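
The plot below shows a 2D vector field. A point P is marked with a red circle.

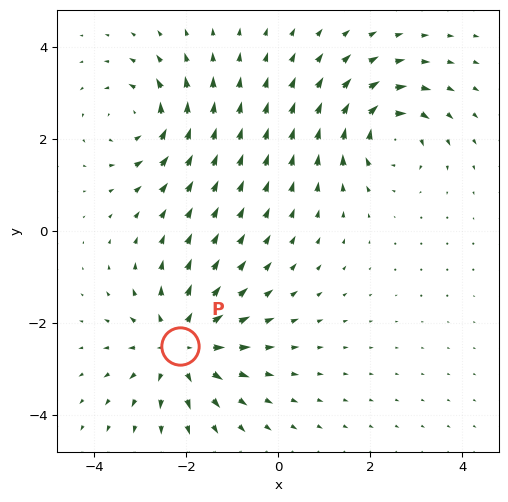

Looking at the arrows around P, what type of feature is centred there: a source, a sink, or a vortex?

At P (-2.1, -2.5) the arrows spread outward. Divergence about +4, curl ≈0 — positive divergence with near-zero curl is a source.

source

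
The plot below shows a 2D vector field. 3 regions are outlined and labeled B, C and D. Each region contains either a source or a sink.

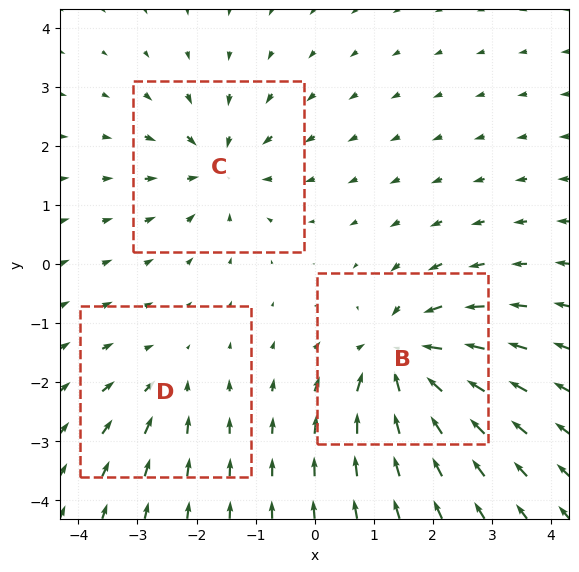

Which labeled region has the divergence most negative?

Divergence at each region's feature centre — B: about -6, C: about -4, D: about -2. Region B is most negative.

B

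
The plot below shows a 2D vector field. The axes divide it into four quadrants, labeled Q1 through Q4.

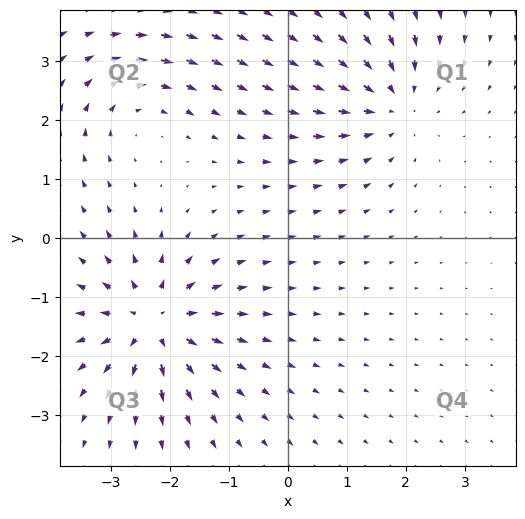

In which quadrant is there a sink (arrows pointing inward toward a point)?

The sink sits at approximately (1.8, 2.3), which lies in quadrant Q1. The divergence there is about -4, negative as expected for a sink.

Q1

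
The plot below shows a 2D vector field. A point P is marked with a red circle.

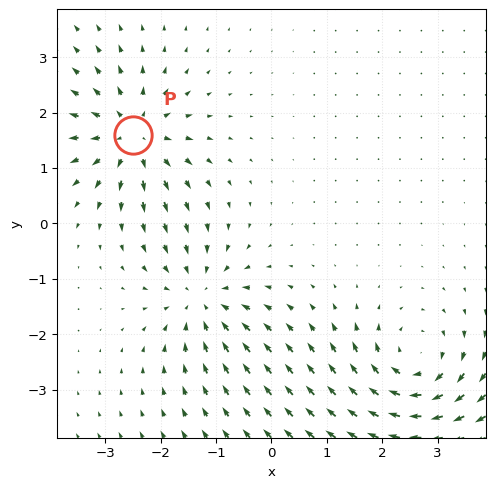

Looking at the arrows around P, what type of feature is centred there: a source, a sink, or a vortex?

source

At P (-2.5, 1.6) the arrows spread outward. Divergence about +6, curl ≈0 — positive divergence with near-zero curl is a source.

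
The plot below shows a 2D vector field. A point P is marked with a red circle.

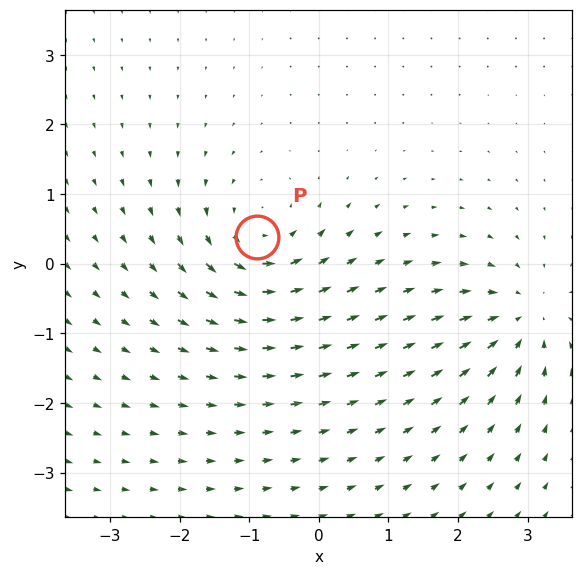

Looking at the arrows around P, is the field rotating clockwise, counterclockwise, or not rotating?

counterclockwise

Near P at (-0.9, 0.4) the arrows circulate counterclockwise. The curl (z-component) there is about +6; positive curl means counterclockwise rotation.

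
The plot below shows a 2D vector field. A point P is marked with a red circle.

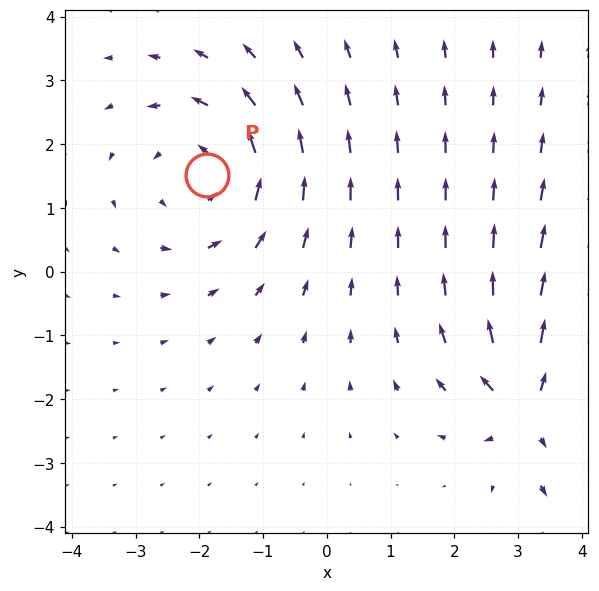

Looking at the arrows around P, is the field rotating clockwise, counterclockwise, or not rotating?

counterclockwise

Near P at (-1.9, 1.5) the arrows circulate counterclockwise. The curl (z-component) there is about +4; positive curl means counterclockwise rotation.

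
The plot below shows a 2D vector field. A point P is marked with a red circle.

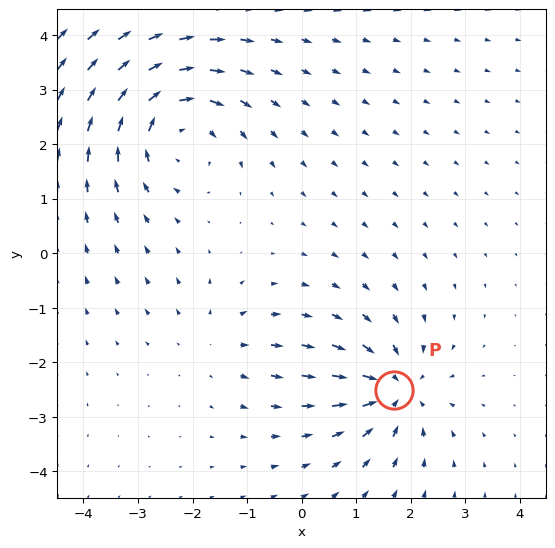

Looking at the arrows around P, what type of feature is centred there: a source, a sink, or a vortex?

sink

At P (1.7, -2.5) the arrows converge inward. Divergence about -5, curl ≈0 — negative divergence with near-zero curl is a sink.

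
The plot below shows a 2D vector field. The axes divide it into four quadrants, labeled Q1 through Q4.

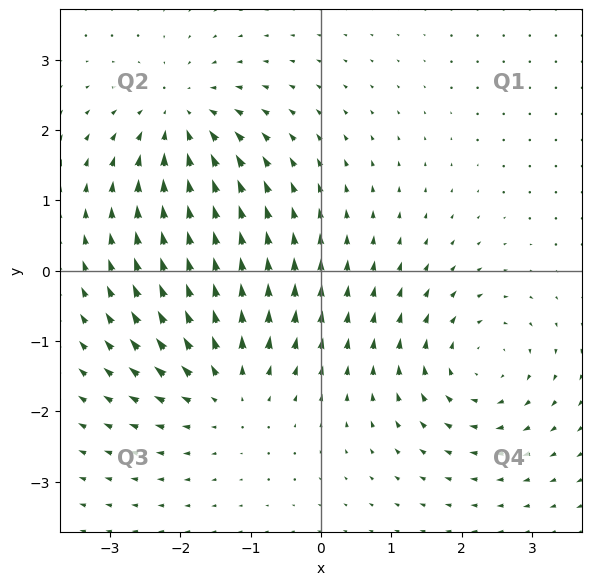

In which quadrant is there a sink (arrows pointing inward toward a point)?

Q2

The sink sits at approximately (-2.0, 2.1), which lies in quadrant Q2. The divergence there is about -4, negative as expected for a sink.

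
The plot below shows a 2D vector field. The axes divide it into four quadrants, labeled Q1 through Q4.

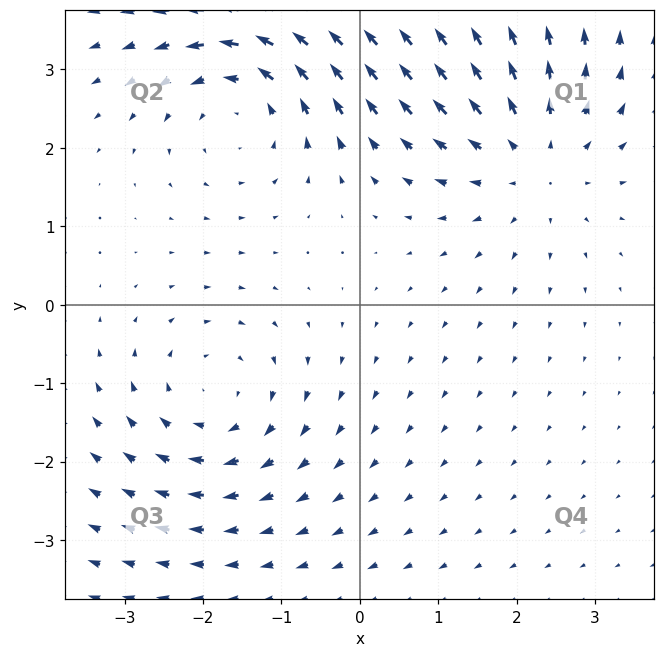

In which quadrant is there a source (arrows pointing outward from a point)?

The source sits at approximately (2.2, 1.9), which lies in quadrant Q1. The divergence there is about +3, positive as expected for a source.

Q1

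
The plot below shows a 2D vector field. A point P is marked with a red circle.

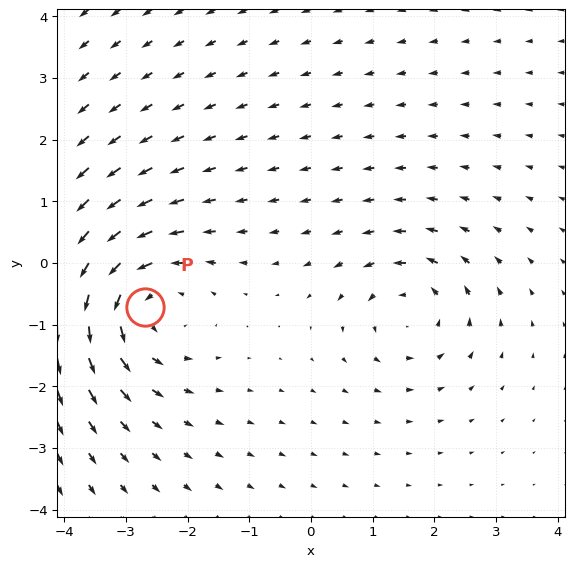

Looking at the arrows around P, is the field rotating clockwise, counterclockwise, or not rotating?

counterclockwise

Near P at (-2.7, -0.7) the arrows circulate counterclockwise. The curl (z-component) there is about +4; positive curl means counterclockwise rotation.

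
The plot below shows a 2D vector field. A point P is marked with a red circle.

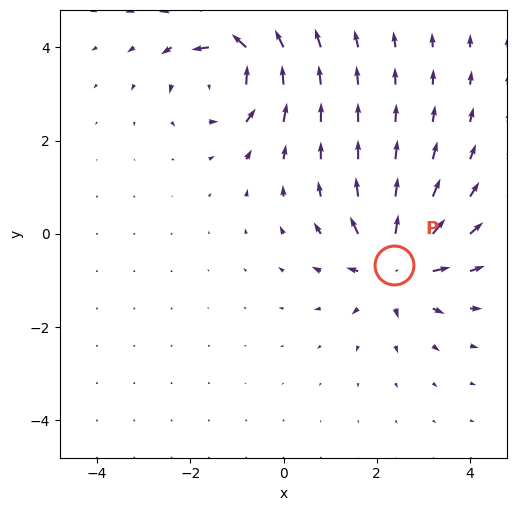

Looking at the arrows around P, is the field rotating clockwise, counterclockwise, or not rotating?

not rotating

Near P at (2.4, -0.7) the arrows show no circulation. The curl there is ≈0.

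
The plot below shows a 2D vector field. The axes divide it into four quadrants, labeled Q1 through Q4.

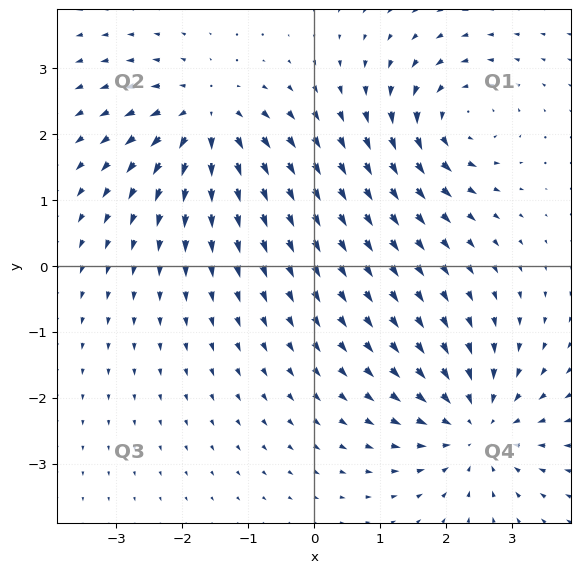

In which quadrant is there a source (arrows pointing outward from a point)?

The source sits at approximately (-1.6, 2.2), which lies in quadrant Q2. The divergence there is about +5, positive as expected for a source.

Q2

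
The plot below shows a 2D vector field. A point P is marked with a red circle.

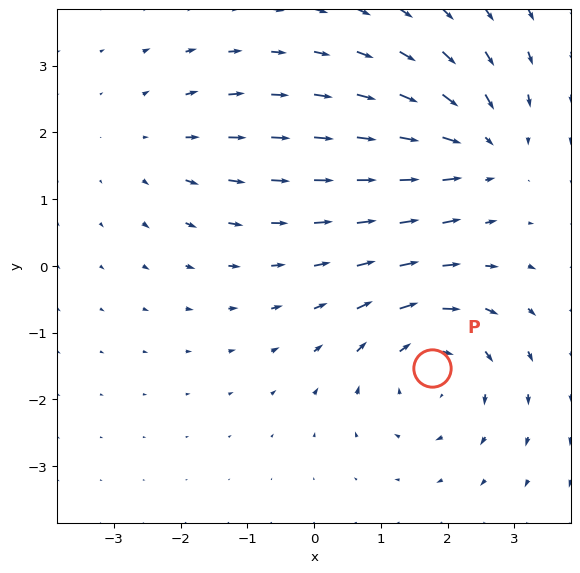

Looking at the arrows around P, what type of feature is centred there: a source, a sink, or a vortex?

vortex

At P (1.8, -1.5) the arrows circulate clockwise. Divergence ≈0, curl about -5 — near-zero divergence with nonzero curl is a vortex.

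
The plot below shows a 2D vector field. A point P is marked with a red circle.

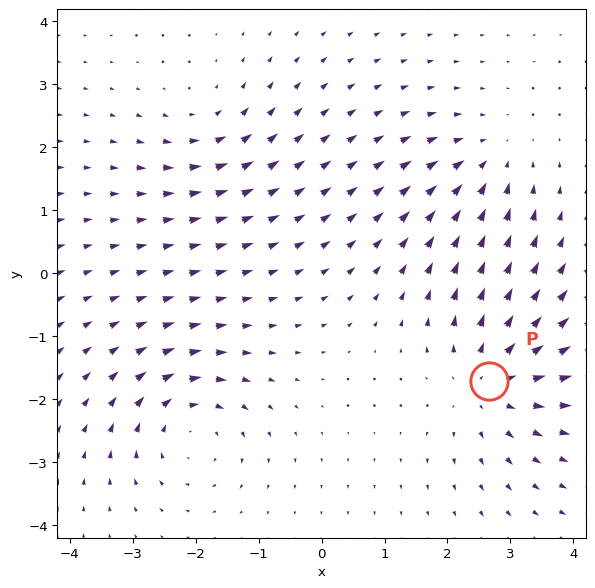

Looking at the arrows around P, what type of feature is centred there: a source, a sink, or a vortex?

source

At P (2.7, -1.7) the arrows spread outward. Divergence about +5, curl ≈0 — positive divergence with near-zero curl is a source.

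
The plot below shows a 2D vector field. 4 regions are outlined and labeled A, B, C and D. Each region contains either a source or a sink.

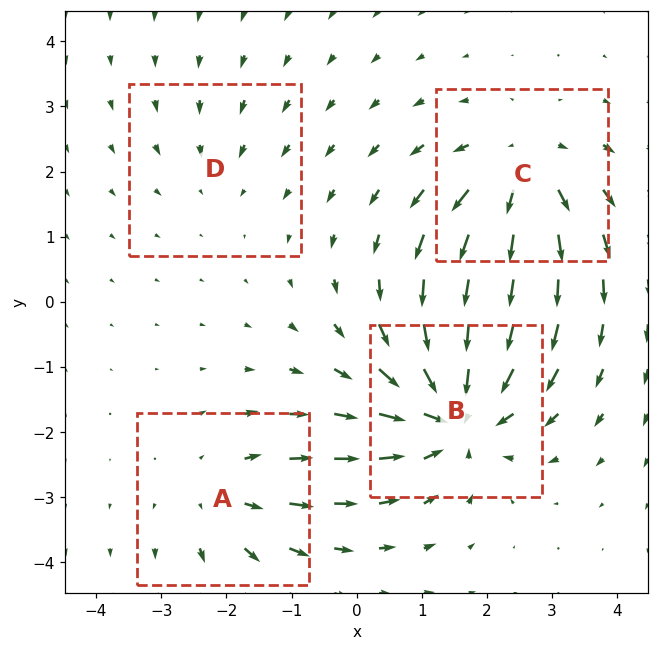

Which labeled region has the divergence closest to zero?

D

Divergence at each region's feature centre — A: about +3, B: about -7, C: about +5, D: about -2. Region D is closest to zero.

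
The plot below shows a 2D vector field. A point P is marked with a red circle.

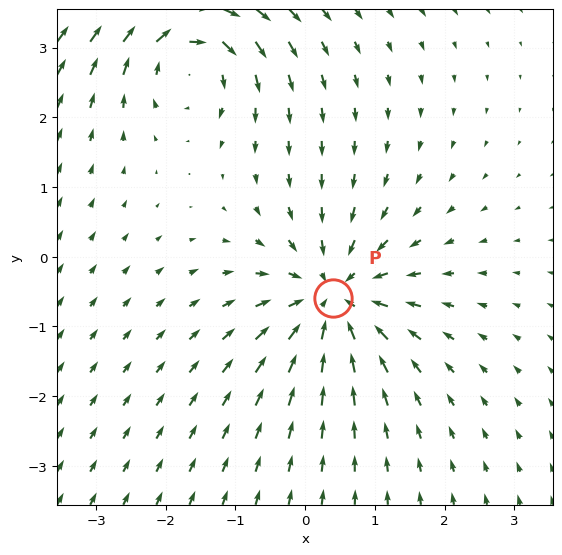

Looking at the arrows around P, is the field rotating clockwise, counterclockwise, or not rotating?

not rotating

Near P at (0.4, -0.6) the arrows show no circulation. The curl there is ≈0.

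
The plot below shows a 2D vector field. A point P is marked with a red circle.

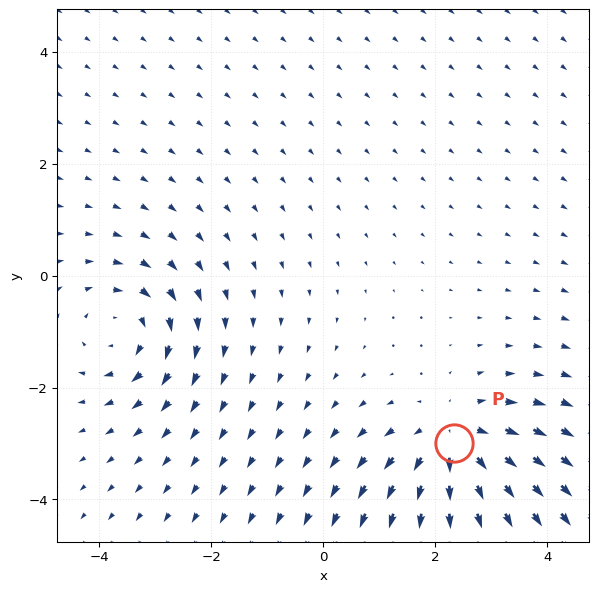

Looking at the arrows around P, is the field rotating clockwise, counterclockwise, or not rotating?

Near P at (2.3, -3.0) the arrows show no circulation. The curl there is ≈0.

not rotating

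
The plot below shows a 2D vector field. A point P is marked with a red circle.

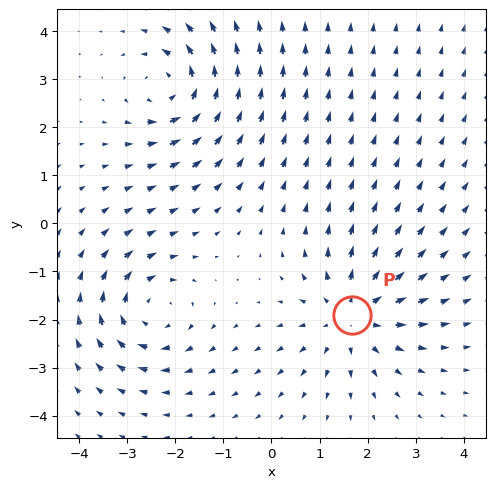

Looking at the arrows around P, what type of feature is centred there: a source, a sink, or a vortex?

source

At P (1.7, -1.9) the arrows spread outward. Divergence about +5, curl ≈0 — positive divergence with near-zero curl is a source.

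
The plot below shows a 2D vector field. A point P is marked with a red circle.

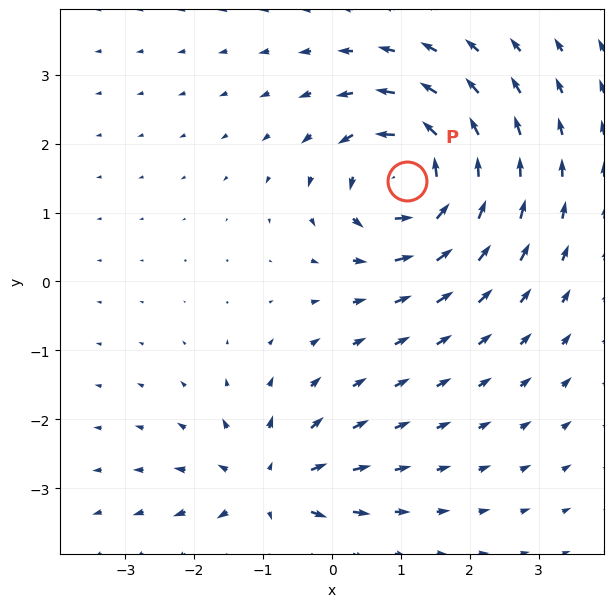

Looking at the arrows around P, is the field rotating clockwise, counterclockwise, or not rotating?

Near P at (1.1, 1.5) the arrows circulate counterclockwise. The curl (z-component) there is about +7; positive curl means counterclockwise rotation.

counterclockwise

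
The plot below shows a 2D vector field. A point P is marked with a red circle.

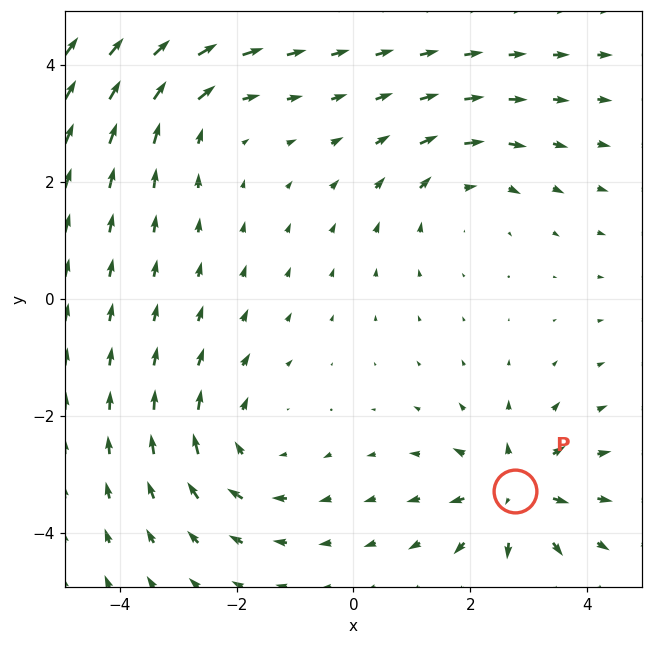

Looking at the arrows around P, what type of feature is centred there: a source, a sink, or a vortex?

At P (2.8, -3.3) the arrows spread outward. Divergence about +5, curl ≈0 — positive divergence with near-zero curl is a source.

source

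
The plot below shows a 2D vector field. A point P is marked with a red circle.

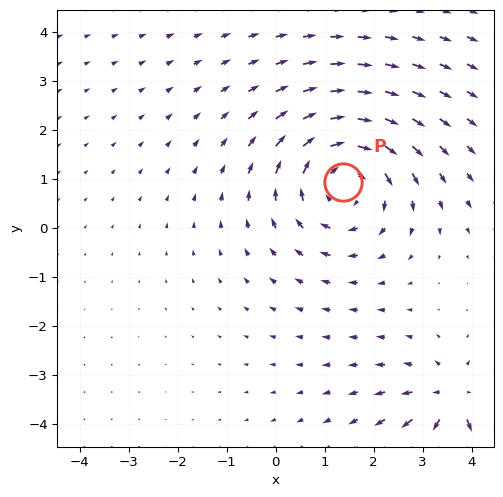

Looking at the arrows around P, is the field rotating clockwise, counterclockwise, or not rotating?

clockwise

Near P at (1.4, 0.9) the arrows circulate clockwise. The curl (z-component) there is about -3; negative curl means clockwise rotation.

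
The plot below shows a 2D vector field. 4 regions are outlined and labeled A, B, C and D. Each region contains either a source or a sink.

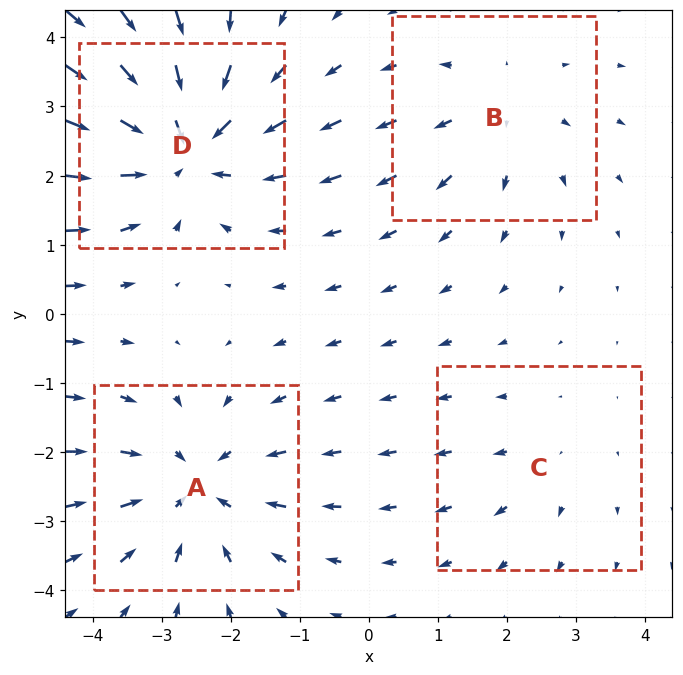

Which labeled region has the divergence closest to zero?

C

Divergence at each region's feature centre — A: about -4, B: about +3, C: about +2, D: about -6. Region C is closest to zero.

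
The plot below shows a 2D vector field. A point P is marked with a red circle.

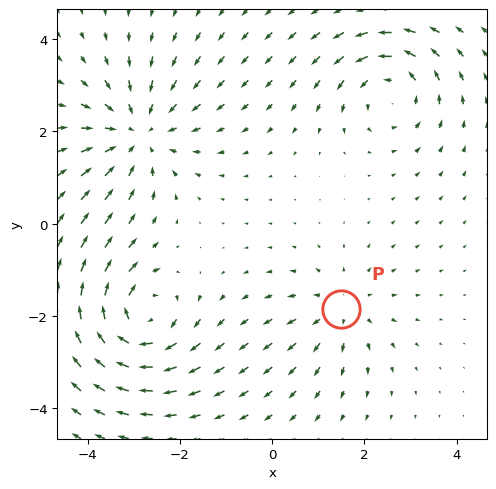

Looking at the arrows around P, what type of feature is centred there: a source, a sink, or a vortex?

At P (1.5, -1.9) the arrows spread outward. Divergence about +3, curl ≈0 — positive divergence with near-zero curl is a source.

source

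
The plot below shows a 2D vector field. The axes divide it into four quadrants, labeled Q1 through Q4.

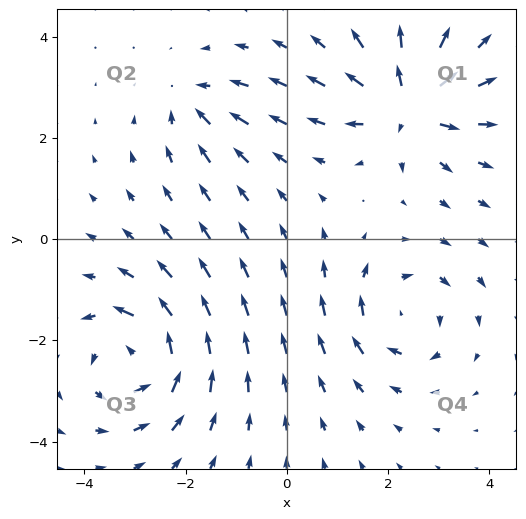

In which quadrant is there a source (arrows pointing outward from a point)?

The source sits at approximately (2.4, 2.7), which lies in quadrant Q1. The divergence there is about +7, positive as expected for a source.

Q1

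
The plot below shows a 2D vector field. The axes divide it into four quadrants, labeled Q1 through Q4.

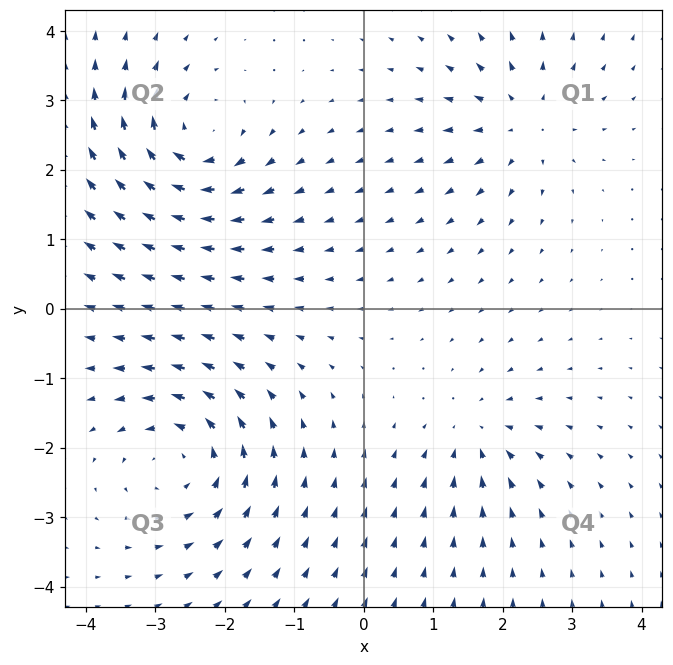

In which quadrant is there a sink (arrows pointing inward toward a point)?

The sink sits at approximately (1.6, -1.8), which lies in quadrant Q4. The divergence there is about -4, negative as expected for a sink.

Q4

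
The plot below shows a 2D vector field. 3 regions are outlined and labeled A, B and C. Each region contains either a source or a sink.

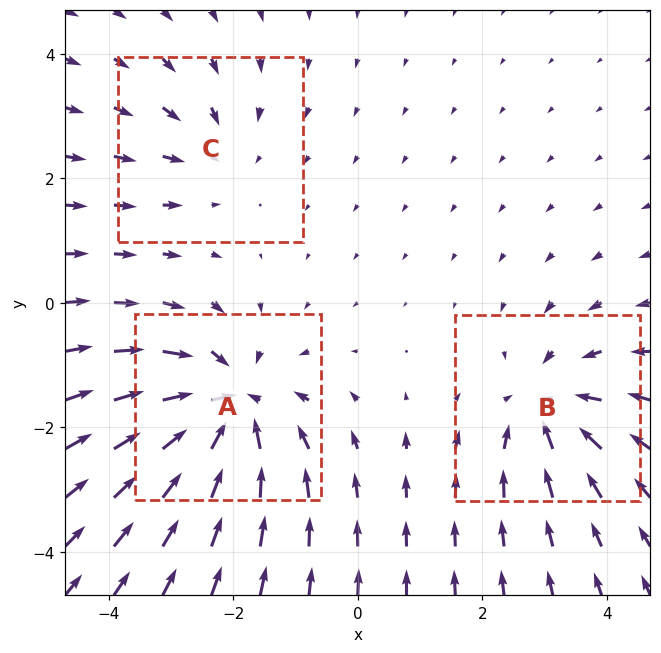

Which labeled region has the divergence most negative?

A

Divergence at each region's feature centre — A: about -5, B: about -4, C: about -2. Region A is most negative.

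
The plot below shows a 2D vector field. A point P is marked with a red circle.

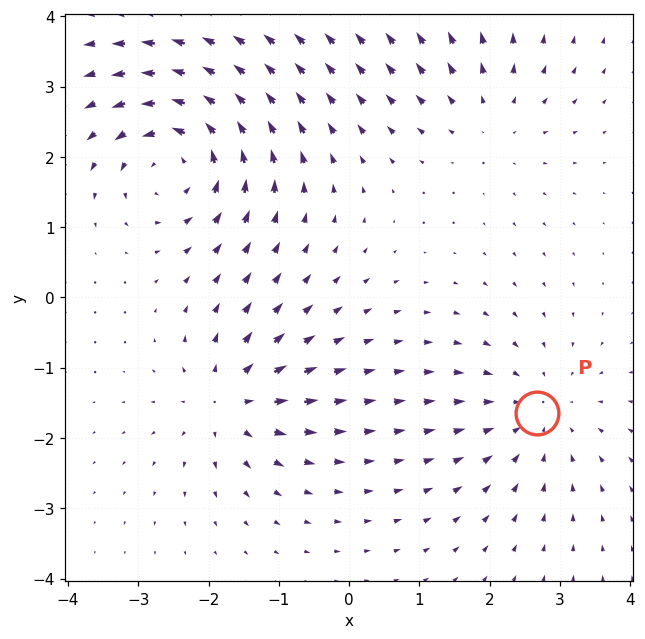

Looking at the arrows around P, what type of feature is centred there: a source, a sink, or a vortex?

sink

At P (2.7, -1.6) the arrows converge inward. Divergence about -3, curl ≈0 — negative divergence with near-zero curl is a sink.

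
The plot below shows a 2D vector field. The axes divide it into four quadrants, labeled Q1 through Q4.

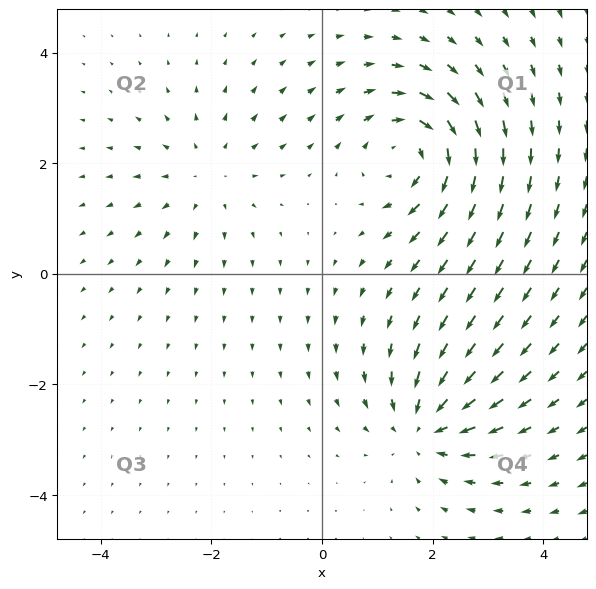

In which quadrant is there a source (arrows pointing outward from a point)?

Q2

The source sits at approximately (-2.1, 1.8), which lies in quadrant Q2. The divergence there is about +3, positive as expected for a source.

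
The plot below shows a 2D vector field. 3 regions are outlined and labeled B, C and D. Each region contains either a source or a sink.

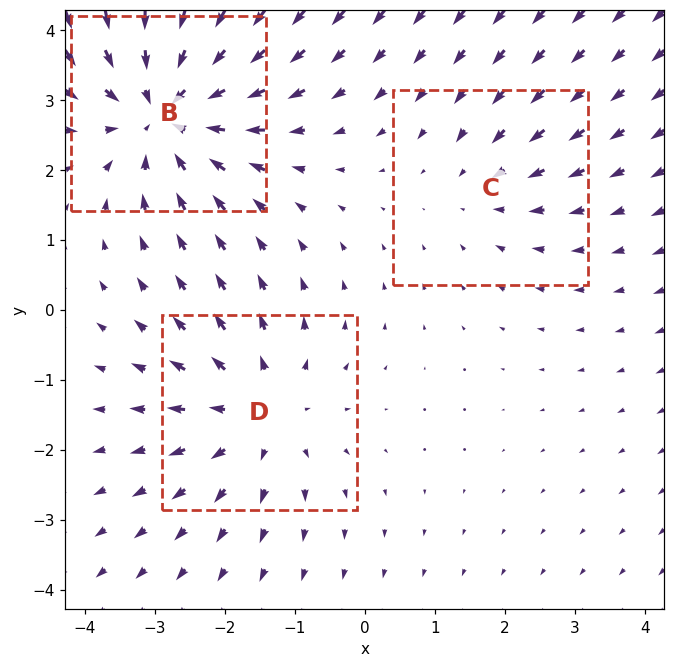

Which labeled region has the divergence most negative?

Divergence at each region's feature centre — B: about -4, C: about -2, D: about +3. Region B is most negative.

B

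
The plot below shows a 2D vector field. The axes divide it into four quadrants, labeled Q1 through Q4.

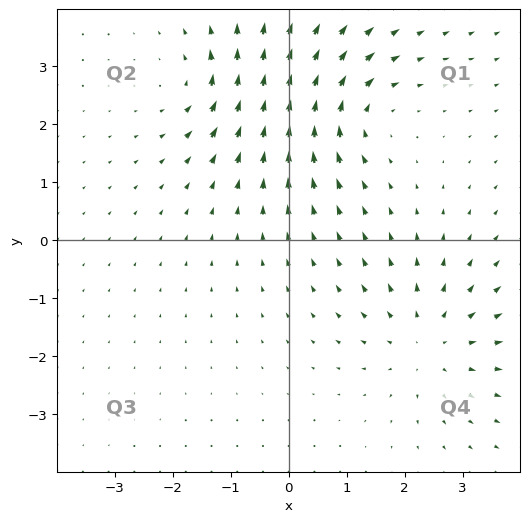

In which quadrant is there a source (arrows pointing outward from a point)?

Q4

The source sits at approximately (2.4, -1.7), which lies in quadrant Q4. The divergence there is about +3, positive as expected for a source.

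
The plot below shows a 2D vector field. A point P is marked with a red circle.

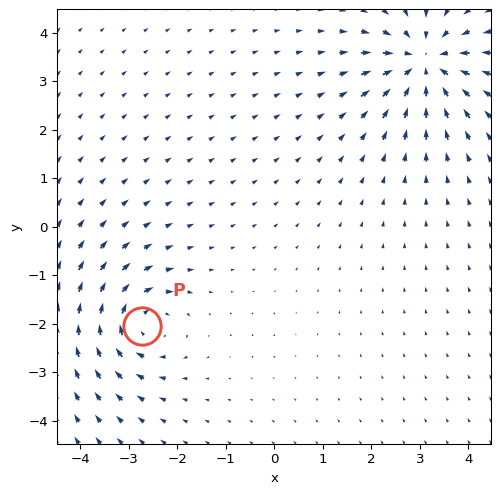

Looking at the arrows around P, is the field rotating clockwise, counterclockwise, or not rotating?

Near P at (-2.7, -2.0) the arrows circulate clockwise. The curl (z-component) there is about -5; negative curl means clockwise rotation.

clockwise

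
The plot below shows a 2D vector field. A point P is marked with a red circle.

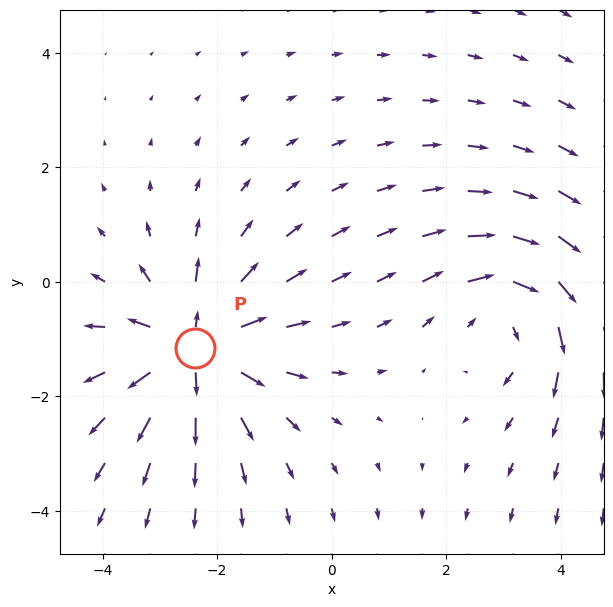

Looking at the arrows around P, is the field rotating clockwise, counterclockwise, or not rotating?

not rotating

Near P at (-2.4, -1.2) the arrows show no circulation. The curl there is ≈0.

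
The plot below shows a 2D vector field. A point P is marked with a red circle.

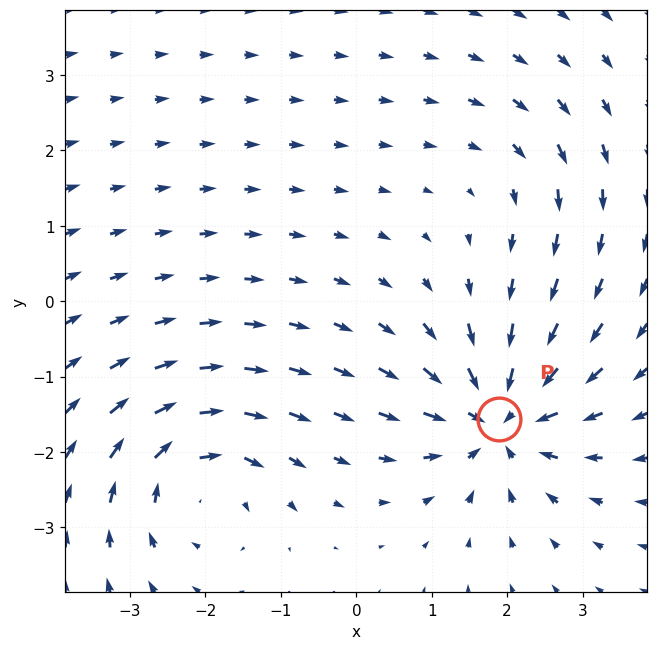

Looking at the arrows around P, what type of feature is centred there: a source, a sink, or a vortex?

sink

At P (1.9, -1.6) the arrows converge inward. Divergence about -7, curl ≈0 — negative divergence with near-zero curl is a sink.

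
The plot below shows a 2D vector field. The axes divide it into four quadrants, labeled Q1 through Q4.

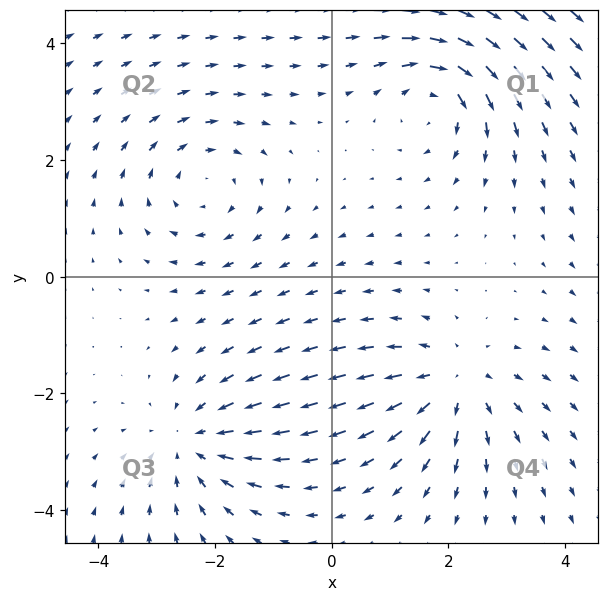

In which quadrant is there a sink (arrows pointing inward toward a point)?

The sink sits at approximately (-2.4, -2.8), which lies in quadrant Q3. The divergence there is about -3, negative as expected for a sink.

Q3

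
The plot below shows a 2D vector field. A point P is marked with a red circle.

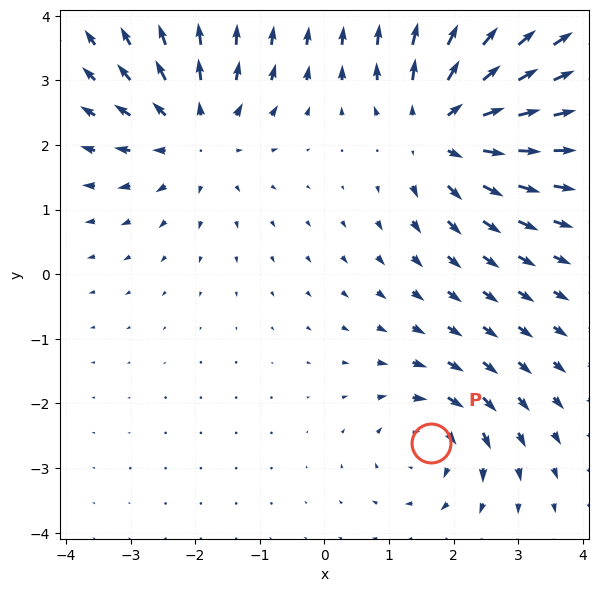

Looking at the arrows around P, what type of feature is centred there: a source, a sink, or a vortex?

At P (1.7, -2.6) the arrows circulate clockwise. Divergence ≈0, curl about -4 — near-zero divergence with nonzero curl is a vortex.

vortex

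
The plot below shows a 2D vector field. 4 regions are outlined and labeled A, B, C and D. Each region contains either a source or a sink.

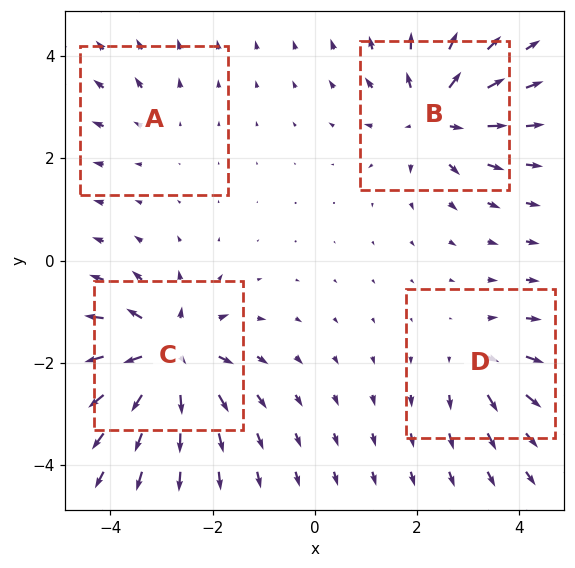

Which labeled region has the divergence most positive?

Divergence at each region's feature centre — A: about +2, B: about +6, C: about +8, D: about +4. Region C is most positive.

C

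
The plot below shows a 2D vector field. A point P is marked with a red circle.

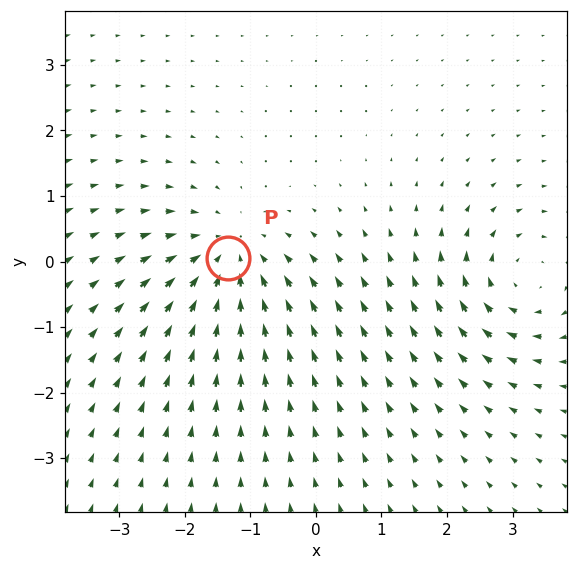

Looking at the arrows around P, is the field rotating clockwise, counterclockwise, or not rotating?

not rotating

Near P at (-1.3, 0.0) the arrows show no circulation. The curl there is ≈0.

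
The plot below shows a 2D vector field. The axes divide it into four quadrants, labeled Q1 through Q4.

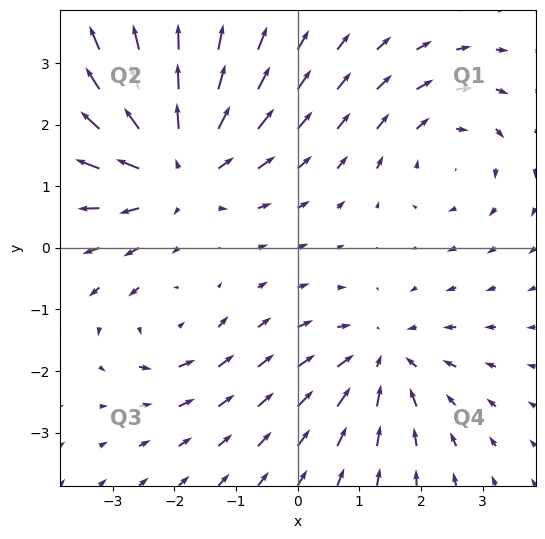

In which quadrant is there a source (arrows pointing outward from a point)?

The source sits at approximately (-2.0, 1.3), which lies in quadrant Q2. The divergence there is about +4, positive as expected for a source.

Q2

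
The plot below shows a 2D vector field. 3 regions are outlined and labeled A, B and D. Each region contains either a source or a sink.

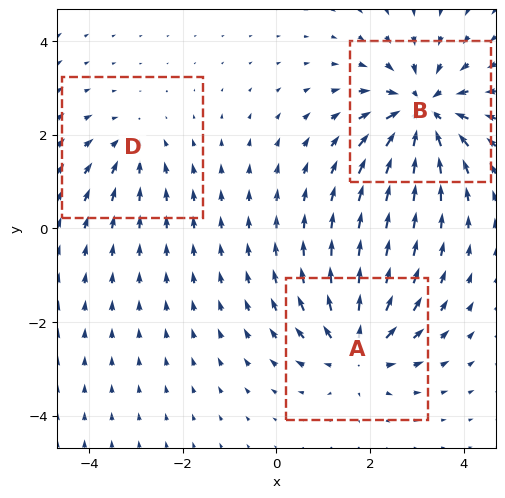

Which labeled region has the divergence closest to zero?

Divergence at each region's feature centre — A: about +4, B: about -5, D: about -2. Region D is closest to zero.

D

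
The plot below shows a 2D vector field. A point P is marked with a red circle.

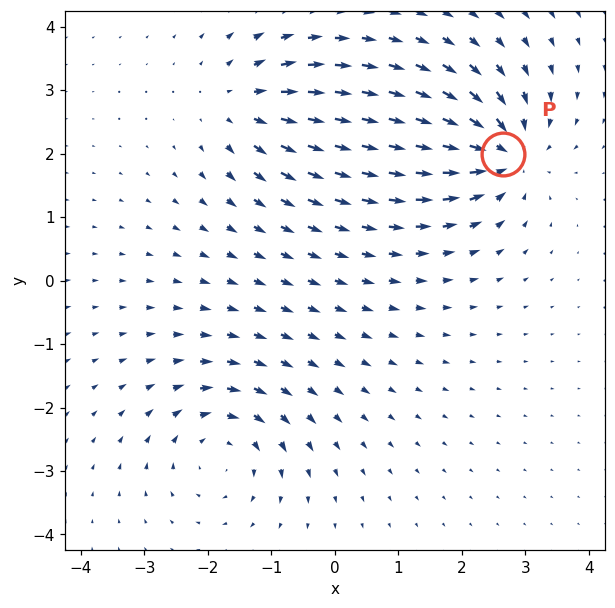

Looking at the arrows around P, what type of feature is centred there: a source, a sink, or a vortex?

sink

At P (2.7, 2.0) the arrows converge inward. Divergence about -7, curl ≈0 — negative divergence with near-zero curl is a sink.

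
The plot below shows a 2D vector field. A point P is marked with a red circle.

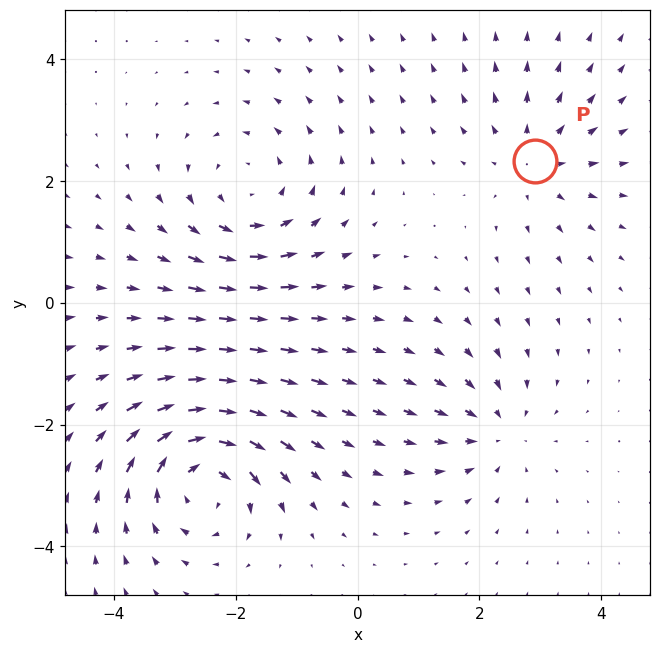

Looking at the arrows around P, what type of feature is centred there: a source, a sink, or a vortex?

At P (2.9, 2.3) the arrows spread outward. Divergence about +3, curl ≈0 — positive divergence with near-zero curl is a source.

source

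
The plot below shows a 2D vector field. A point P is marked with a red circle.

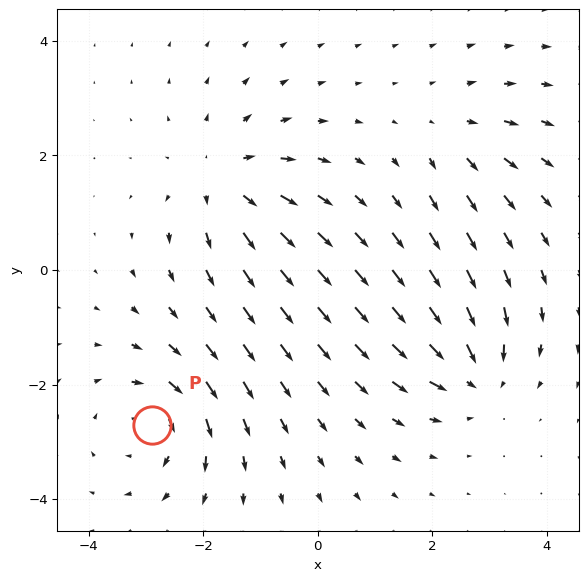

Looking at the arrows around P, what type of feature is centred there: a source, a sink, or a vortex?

vortex

At P (-2.9, -2.7) the arrows circulate clockwise. Divergence ≈0, curl about -5 — near-zero divergence with nonzero curl is a vortex.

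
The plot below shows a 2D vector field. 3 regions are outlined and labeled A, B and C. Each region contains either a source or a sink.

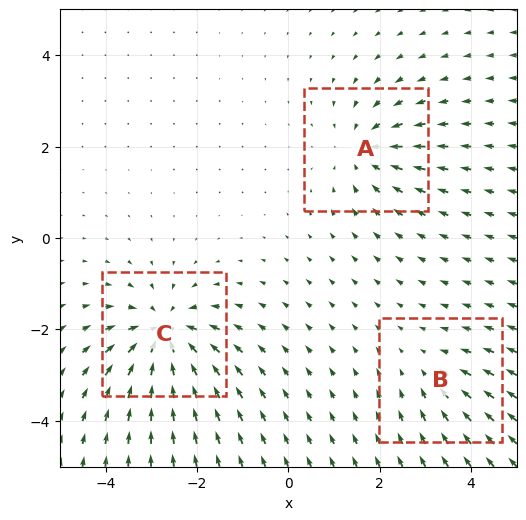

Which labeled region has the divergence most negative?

C

Divergence at each region's feature centre — A: about -4, B: about -2, C: about -5. Region C is most negative.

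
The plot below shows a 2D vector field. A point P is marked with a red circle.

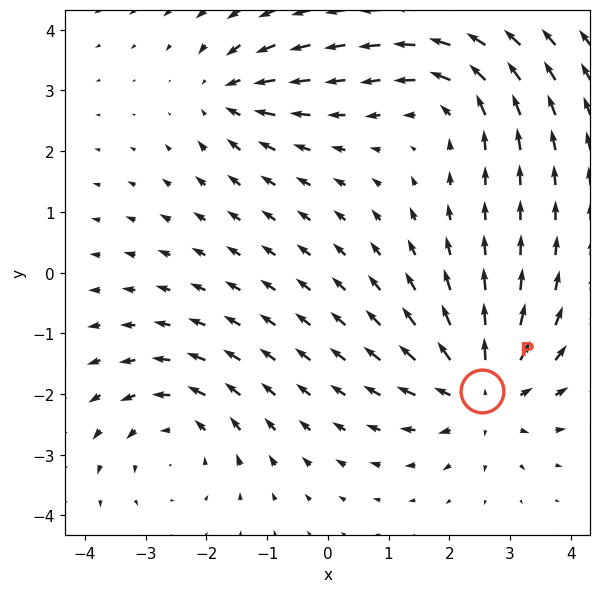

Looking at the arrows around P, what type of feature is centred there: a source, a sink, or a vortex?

source

At P (2.5, -2.0) the arrows spread outward. Divergence about +5, curl ≈0 — positive divergence with near-zero curl is a source.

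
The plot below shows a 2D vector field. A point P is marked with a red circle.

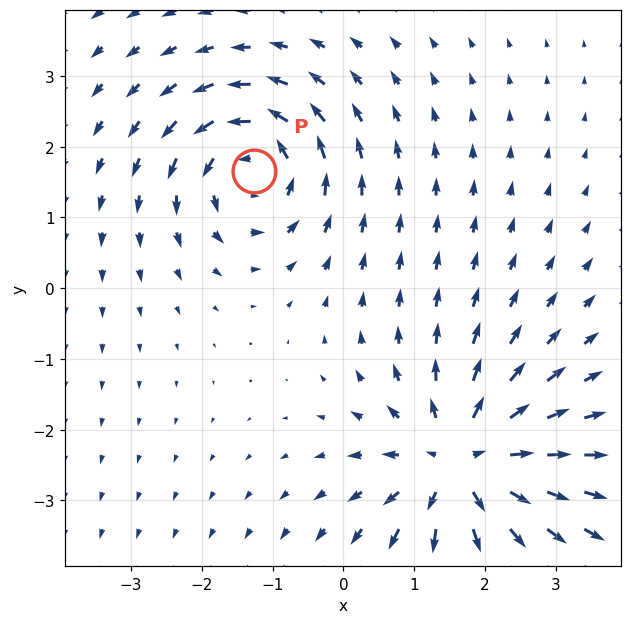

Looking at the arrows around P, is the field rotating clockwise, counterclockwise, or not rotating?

Near P at (-1.3, 1.7) the arrows circulate counterclockwise. The curl (z-component) there is about +4; positive curl means counterclockwise rotation.

counterclockwise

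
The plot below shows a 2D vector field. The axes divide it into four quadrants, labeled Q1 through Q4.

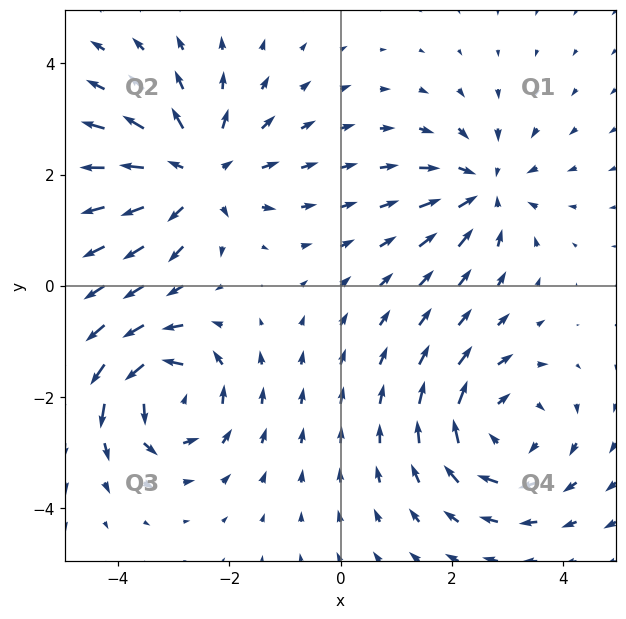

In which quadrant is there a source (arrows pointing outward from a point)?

The source sits at approximately (-2.6, 2.0), which lies in quadrant Q2. The divergence there is about +4, positive as expected for a source.

Q2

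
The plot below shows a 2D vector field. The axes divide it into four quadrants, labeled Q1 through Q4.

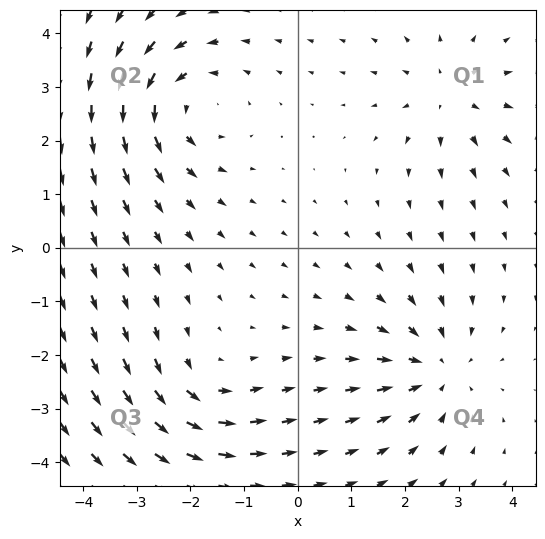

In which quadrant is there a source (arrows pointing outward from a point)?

The source sits at approximately (2.8, 2.8), which lies in quadrant Q1. The divergence there is about +3, positive as expected for a source.

Q1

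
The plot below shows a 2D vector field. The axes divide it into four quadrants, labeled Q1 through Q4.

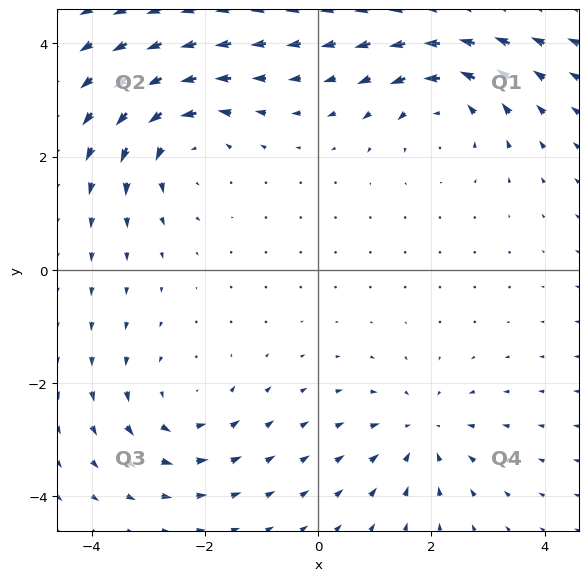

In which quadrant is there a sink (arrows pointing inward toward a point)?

The sink sits at approximately (1.8, -2.9), which lies in quadrant Q4. The divergence there is about -4, negative as expected for a sink.

Q4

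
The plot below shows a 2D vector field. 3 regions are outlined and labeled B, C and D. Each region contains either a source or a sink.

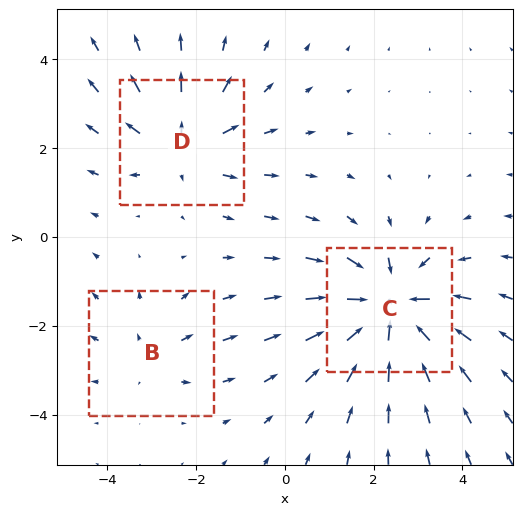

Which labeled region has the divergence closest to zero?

B

Divergence at each region's feature centre — B: about +2, C: about -5, D: about +3. Region B is closest to zero.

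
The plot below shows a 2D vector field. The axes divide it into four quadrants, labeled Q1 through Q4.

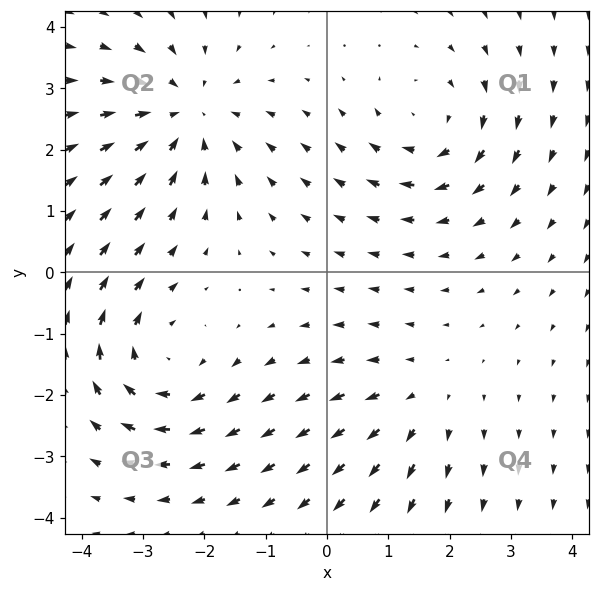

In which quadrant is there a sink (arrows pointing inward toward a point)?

Q2

The sink sits at approximately (-2.3, 2.6), which lies in quadrant Q2. The divergence there is about -4, negative as expected for a sink.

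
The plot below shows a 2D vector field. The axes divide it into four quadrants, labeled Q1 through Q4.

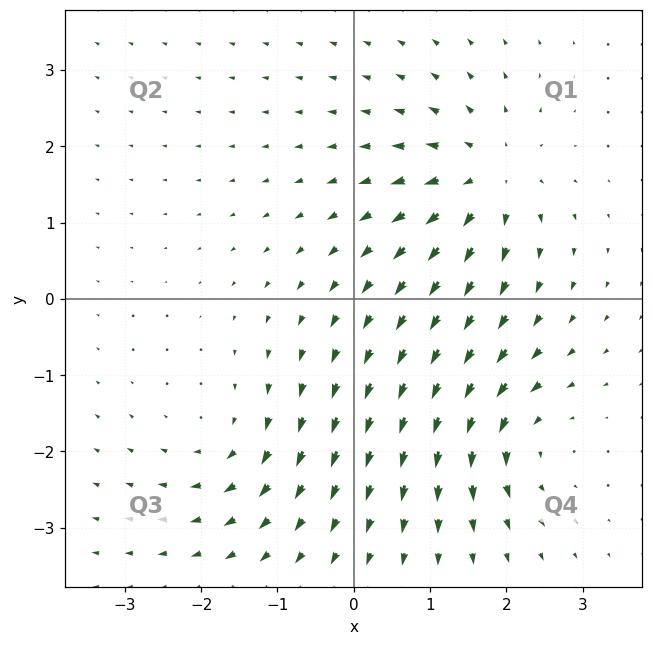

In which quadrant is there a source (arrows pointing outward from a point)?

The source sits at approximately (1.7, 1.6), which lies in quadrant Q1. The divergence there is about +6, positive as expected for a source.

Q1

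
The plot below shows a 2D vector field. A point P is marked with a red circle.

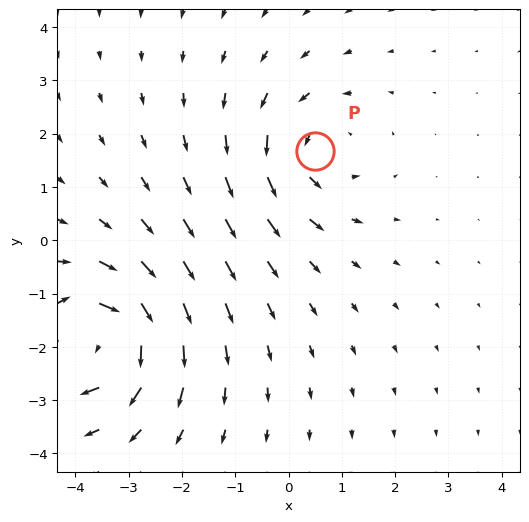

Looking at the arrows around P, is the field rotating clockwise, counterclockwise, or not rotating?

counterclockwise

Near P at (0.5, 1.7) the arrows circulate counterclockwise. The curl (z-component) there is about +2; positive curl means counterclockwise rotation.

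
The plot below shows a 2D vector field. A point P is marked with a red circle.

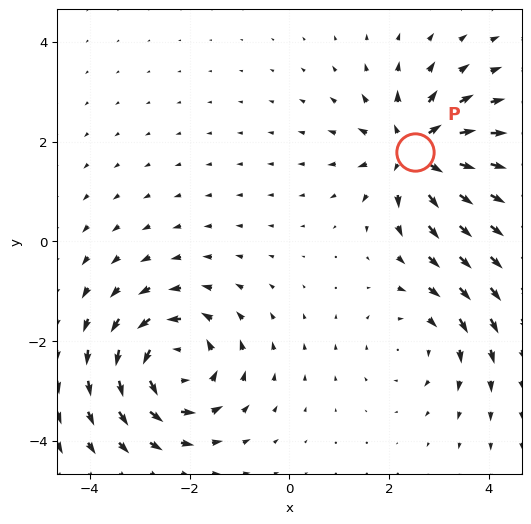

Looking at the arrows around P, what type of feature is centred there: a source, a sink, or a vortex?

source

At P (2.5, 1.8) the arrows spread outward. Divergence about +6, curl ≈0 — positive divergence with near-zero curl is a source.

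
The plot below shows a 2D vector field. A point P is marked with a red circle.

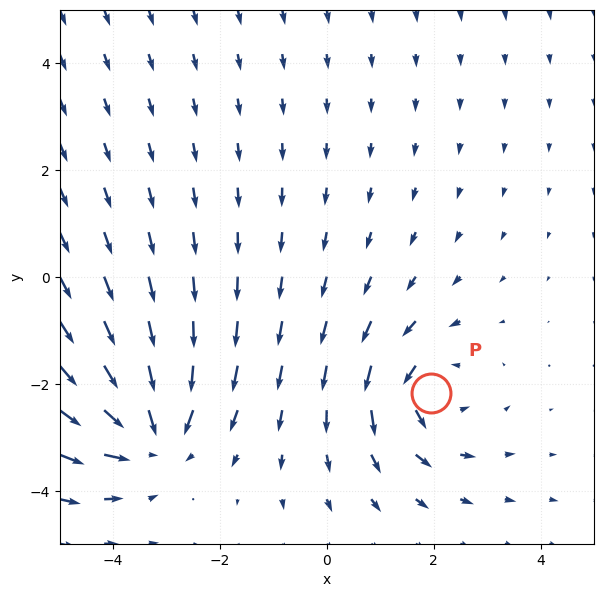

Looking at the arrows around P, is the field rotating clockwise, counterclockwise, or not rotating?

counterclockwise

Near P at (1.9, -2.2) the arrows circulate counterclockwise. The curl (z-component) there is about +4; positive curl means counterclockwise rotation.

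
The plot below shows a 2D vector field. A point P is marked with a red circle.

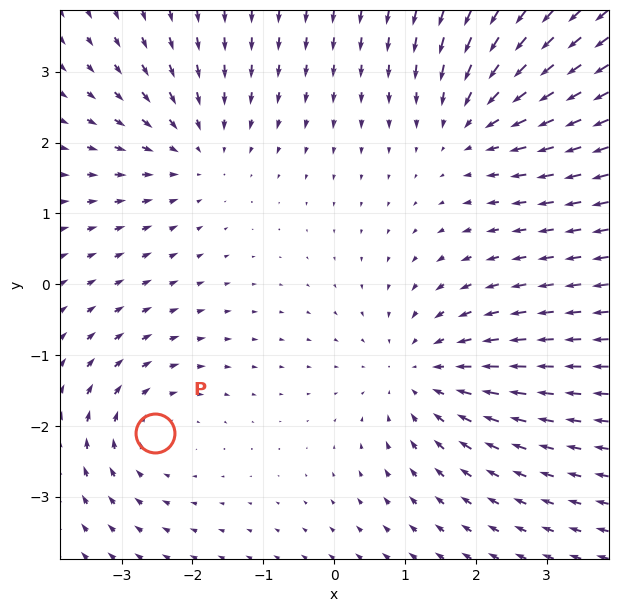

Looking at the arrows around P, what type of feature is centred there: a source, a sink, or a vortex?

vortex

At P (-2.5, -2.1) the arrows circulate clockwise. Divergence ≈0, curl about -3 — near-zero divergence with nonzero curl is a vortex.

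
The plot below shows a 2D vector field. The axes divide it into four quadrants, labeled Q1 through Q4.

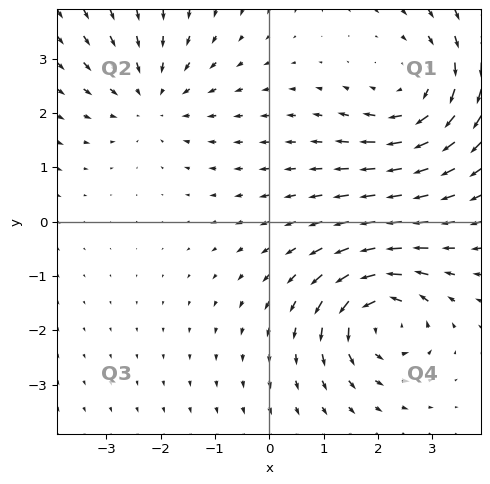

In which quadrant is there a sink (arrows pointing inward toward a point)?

The sink sits at approximately (-2.2, 2.3), which lies in quadrant Q2. The divergence there is about -2, negative as expected for a sink.

Q2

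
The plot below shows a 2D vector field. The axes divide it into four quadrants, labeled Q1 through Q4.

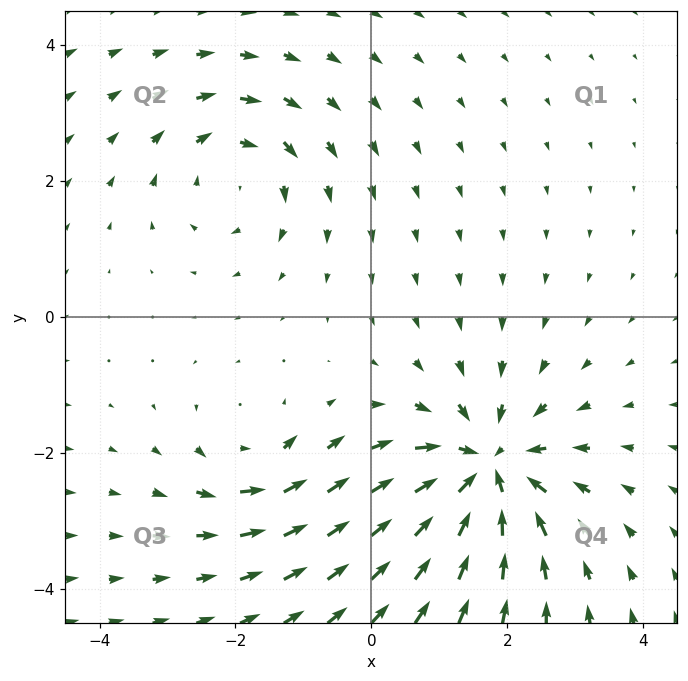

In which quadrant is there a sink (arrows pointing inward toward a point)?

Q4

The sink sits at approximately (1.7, -2.2), which lies in quadrant Q4. The divergence there is about -6, negative as expected for a sink.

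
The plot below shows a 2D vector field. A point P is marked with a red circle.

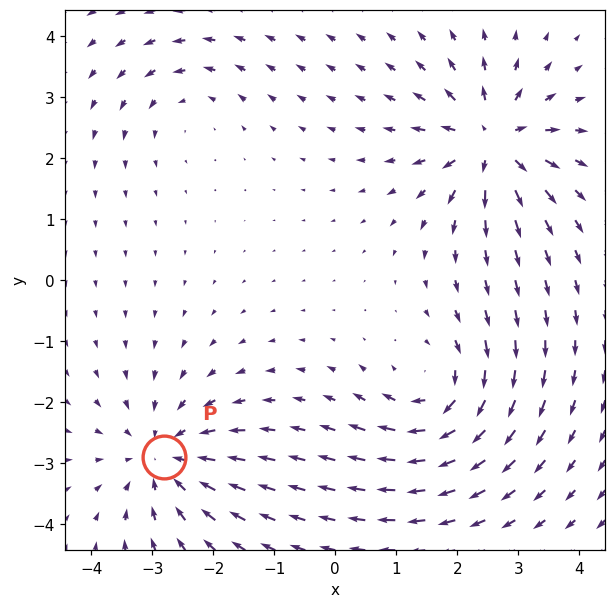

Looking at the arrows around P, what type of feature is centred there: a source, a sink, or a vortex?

At P (-2.8, -2.9) the arrows converge inward. Divergence about -4, curl ≈0 — negative divergence with near-zero curl is a sink.

sink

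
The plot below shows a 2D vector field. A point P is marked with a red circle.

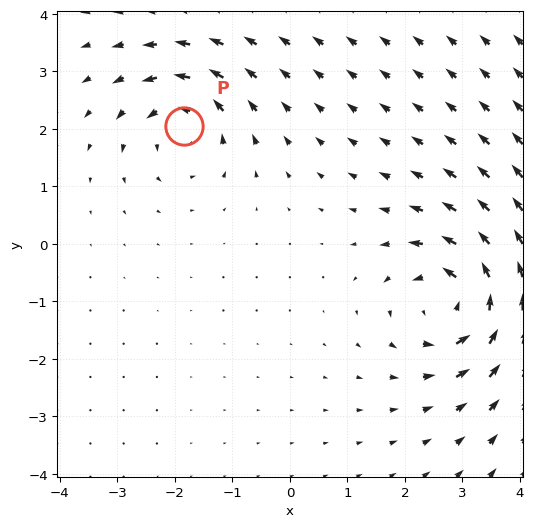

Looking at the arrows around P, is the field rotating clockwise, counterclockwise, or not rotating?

Near P at (-1.8, 2.1) the arrows circulate counterclockwise. The curl (z-component) there is about +4; positive curl means counterclockwise rotation.

counterclockwise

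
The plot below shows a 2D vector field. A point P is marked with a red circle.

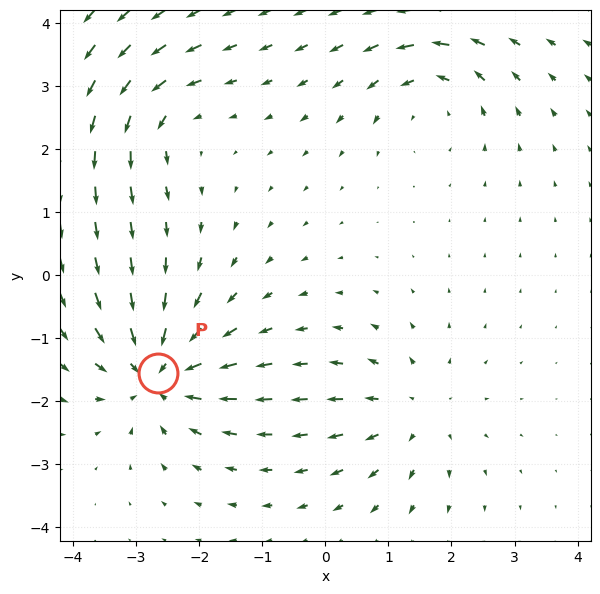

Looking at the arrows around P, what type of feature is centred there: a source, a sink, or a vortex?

sink

At P (-2.7, -1.5) the arrows converge inward. Divergence about -5, curl ≈0 — negative divergence with near-zero curl is a sink.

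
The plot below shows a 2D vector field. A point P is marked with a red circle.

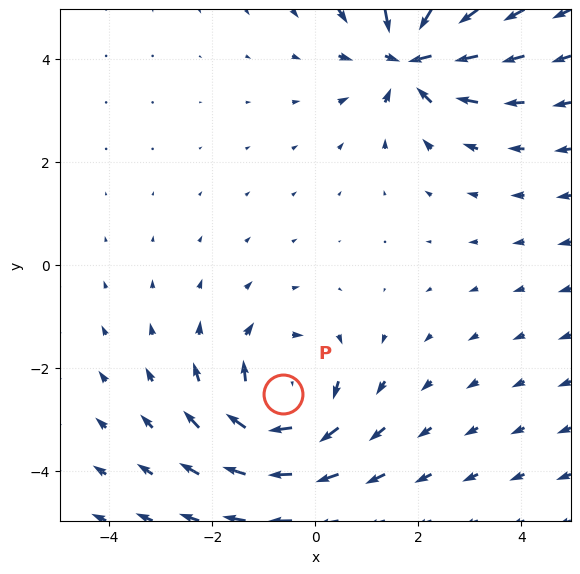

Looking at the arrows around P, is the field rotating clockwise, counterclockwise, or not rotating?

Near P at (-0.6, -2.5) the arrows circulate clockwise. The curl (z-component) there is about -4; negative curl means clockwise rotation.

clockwise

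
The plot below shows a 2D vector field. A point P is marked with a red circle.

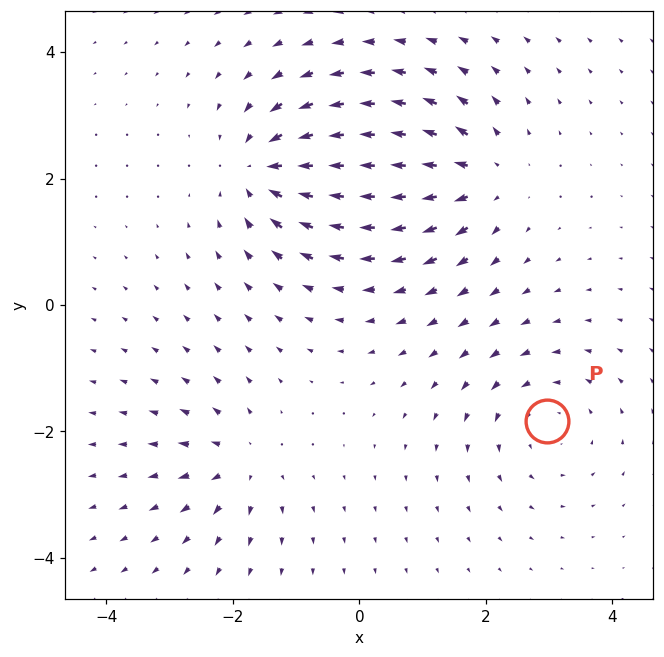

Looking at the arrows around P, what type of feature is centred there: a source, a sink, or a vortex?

At P (3.0, -1.8) the arrows circulate counterclockwise. Divergence ≈0, curl about +3 — near-zero divergence with nonzero curl is a vortex.

vortex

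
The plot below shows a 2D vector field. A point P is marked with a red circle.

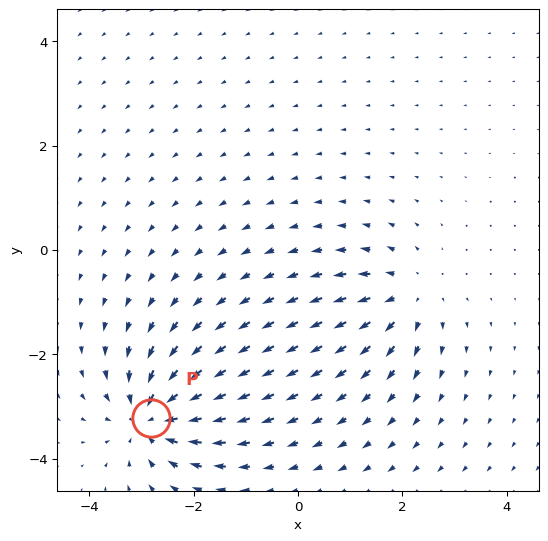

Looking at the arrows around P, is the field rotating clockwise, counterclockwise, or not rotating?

Near P at (-2.8, -3.2) the arrows show no circulation. The curl there is ≈0.

not rotating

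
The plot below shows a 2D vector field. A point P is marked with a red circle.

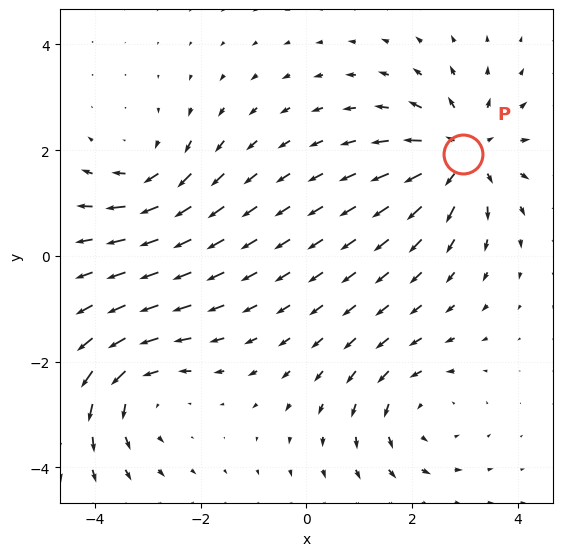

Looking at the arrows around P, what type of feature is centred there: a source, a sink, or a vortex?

source

At P (3.0, 1.9) the arrows spread outward. Divergence about +5, curl ≈0 — positive divergence with near-zero curl is a source.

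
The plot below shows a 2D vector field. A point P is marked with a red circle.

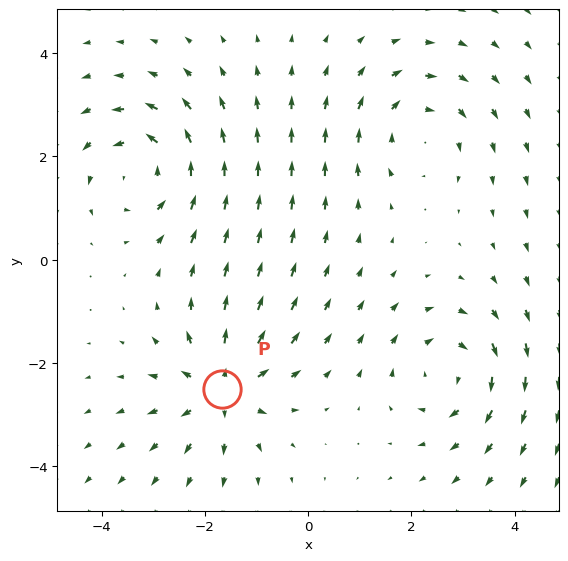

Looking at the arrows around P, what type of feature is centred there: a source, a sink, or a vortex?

At P (-1.7, -2.5) the arrows spread outward. Divergence about +5, curl ≈0 — positive divergence with near-zero curl is a source.

source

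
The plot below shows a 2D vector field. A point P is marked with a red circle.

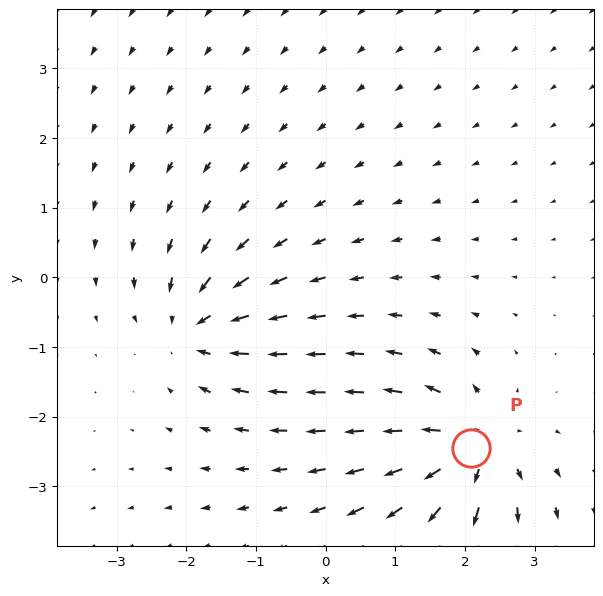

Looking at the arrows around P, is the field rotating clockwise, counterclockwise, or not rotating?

not rotating

Near P at (2.1, -2.4) the arrows show no circulation. The curl there is ≈0.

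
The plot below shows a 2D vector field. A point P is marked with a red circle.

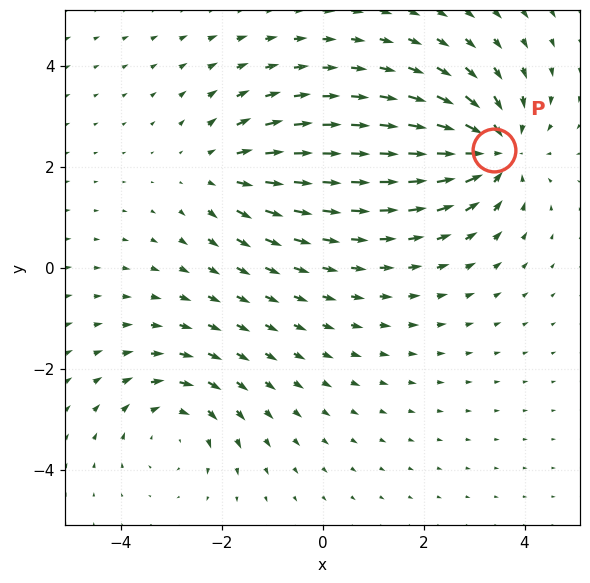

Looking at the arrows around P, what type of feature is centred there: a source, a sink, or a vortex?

sink

At P (3.4, 2.3) the arrows converge inward. Divergence about -5, curl ≈0 — negative divergence with near-zero curl is a sink.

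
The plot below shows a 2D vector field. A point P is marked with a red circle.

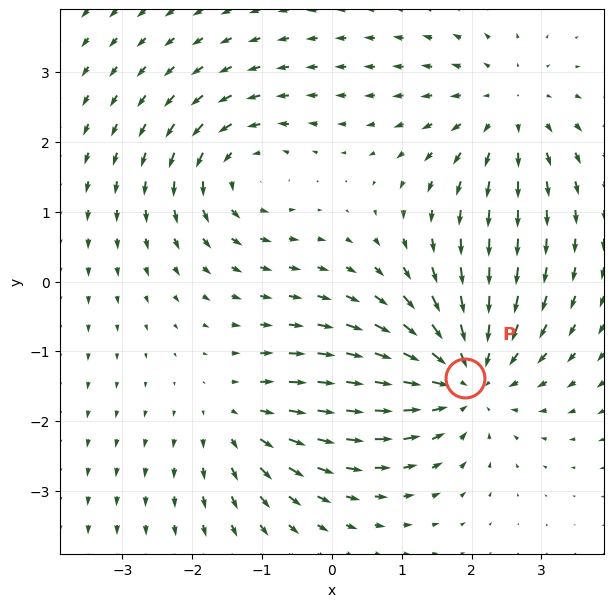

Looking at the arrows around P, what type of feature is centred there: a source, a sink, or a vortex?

sink

At P (1.9, -1.4) the arrows converge inward. Divergence about -4, curl ≈0 — negative divergence with near-zero curl is a sink.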